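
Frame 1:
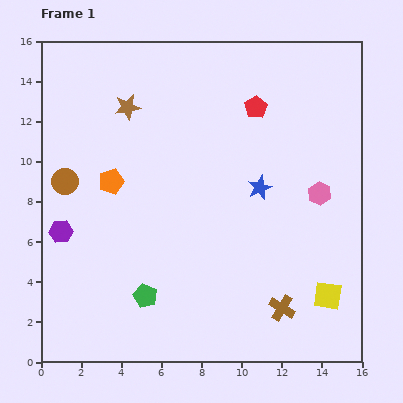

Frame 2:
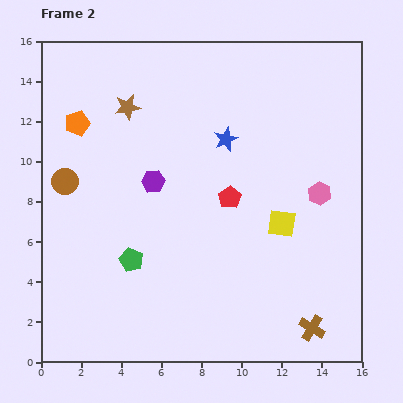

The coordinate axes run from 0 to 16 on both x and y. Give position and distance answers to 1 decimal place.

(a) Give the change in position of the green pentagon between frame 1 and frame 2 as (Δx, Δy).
(-0.7, 1.8)

The green pentagon was at (5.2, 3.3) in frame 1 and (4.5, 5.1) in frame 2.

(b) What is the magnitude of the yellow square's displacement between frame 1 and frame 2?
4.3

The yellow square moved from (14.3, 3.3) to (12.0, 6.9), a distance of √(2.3² + 3.6²) ≈ 4.3.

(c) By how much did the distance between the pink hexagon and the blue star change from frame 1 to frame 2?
+2.4

Distance in frame 1: 3.0. Distance in frame 2: 5.4.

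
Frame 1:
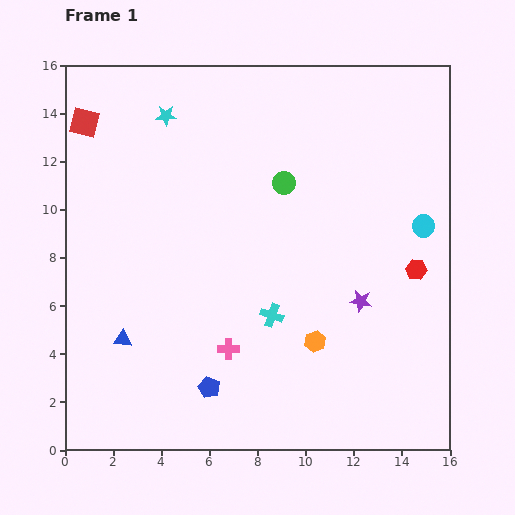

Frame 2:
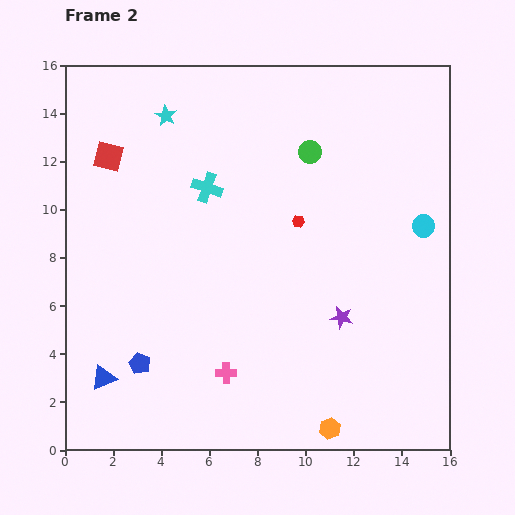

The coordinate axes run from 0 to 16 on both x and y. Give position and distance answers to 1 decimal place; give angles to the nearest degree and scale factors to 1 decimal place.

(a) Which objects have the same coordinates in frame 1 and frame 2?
the cyan circle, the cyan star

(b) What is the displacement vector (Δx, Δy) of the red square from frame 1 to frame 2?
(1.0, -1.4)

The red square was at (0.8, 13.6) in frame 1 and (1.8, 12.2) in frame 2.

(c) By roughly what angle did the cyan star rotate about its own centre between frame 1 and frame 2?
29° clockwise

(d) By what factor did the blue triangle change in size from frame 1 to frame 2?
1.4×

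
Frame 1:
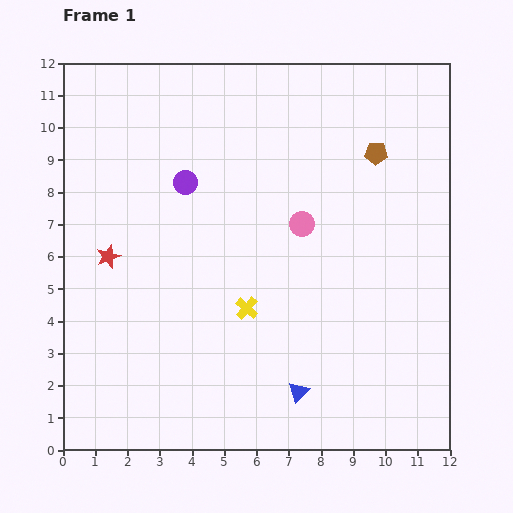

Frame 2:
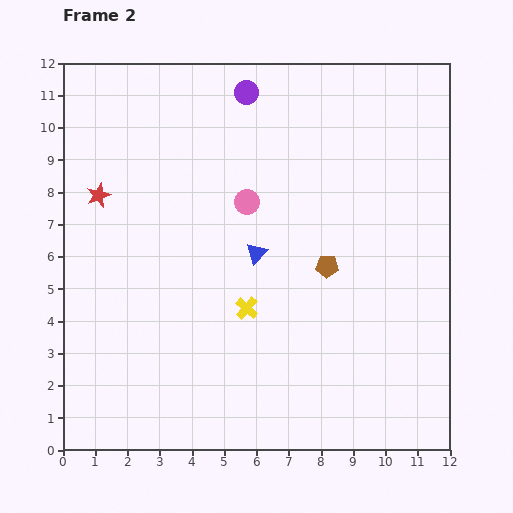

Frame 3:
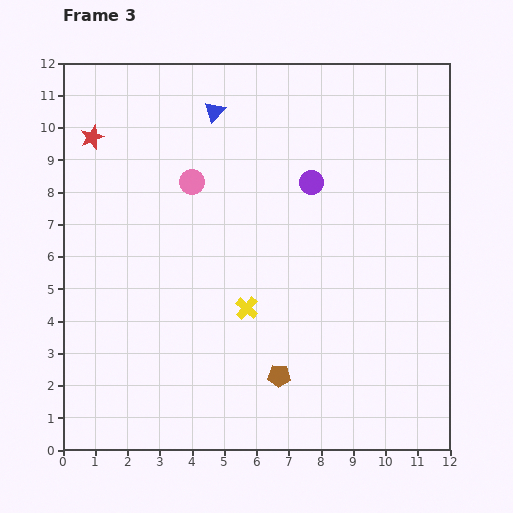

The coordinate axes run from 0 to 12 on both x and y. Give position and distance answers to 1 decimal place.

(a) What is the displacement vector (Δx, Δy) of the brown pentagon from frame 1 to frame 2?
(-1.5, -3.5)

The brown pentagon was at (9.7, 9.2) in frame 1 and (8.2, 5.7) in frame 2.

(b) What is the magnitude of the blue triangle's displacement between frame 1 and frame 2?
4.5

The blue triangle moved from (7.3, 1.8) to (6.0, 6.1), a distance of √(1.3² + 4.3²) ≈ 4.5.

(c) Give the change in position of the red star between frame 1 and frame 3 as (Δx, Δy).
(-0.5, 3.7)

The red star was at (1.4, 6.0) in frame 1 and (0.9, 9.7) in frame 3.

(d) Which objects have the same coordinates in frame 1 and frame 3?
the yellow cross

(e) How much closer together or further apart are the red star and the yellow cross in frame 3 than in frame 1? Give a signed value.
+2.6

Distance in frame 1: 4.6. Distance in frame 3: 7.2.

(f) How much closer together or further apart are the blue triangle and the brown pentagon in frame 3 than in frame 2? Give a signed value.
+6.2

Distance in frame 2: 2.2. Distance in frame 3: 8.4.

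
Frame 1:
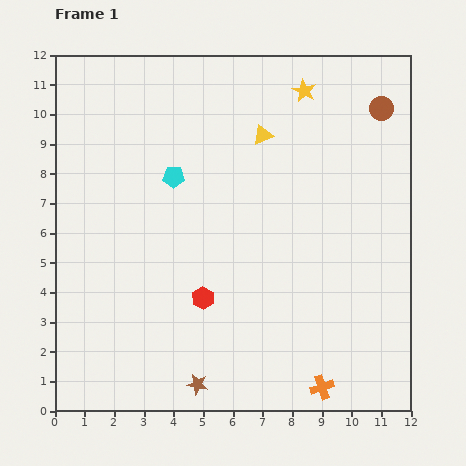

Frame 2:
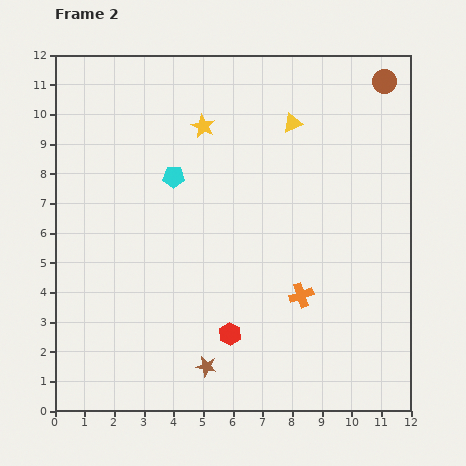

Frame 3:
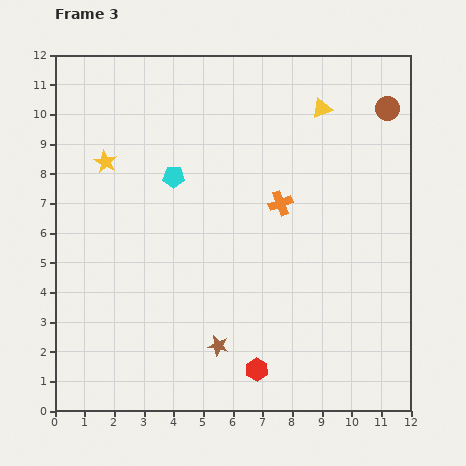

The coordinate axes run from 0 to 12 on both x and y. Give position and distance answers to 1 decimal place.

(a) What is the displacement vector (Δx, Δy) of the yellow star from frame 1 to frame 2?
(-3.4, -1.2)

The yellow star was at (8.4, 10.8) in frame 1 and (5.0, 9.6) in frame 2.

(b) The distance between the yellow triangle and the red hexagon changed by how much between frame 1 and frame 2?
+1.5

Distance in frame 1: 5.9. Distance in frame 2: 7.4.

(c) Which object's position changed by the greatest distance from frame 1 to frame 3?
the yellow star

(moved 7.1; next 6.4)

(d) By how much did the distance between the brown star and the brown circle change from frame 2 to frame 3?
-1.5

Distance in frame 2: 11.3. Distance in frame 3: 9.8.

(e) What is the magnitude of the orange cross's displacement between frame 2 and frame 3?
3.2

The orange cross moved from (8.3, 3.9) to (7.6, 7.0), a distance of √(0.7² + 3.1²) ≈ 3.2.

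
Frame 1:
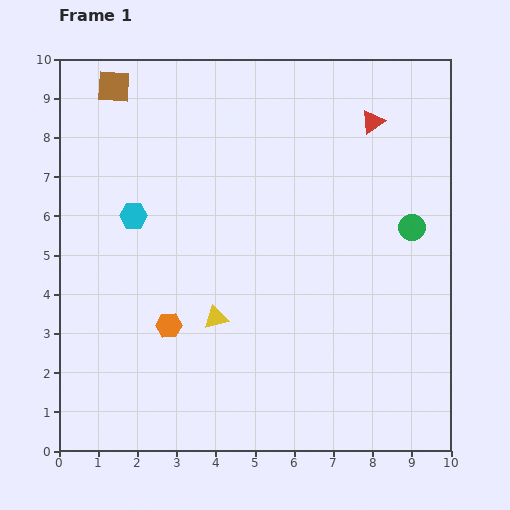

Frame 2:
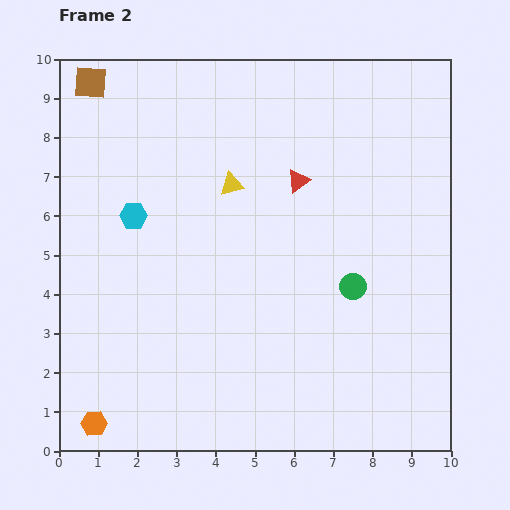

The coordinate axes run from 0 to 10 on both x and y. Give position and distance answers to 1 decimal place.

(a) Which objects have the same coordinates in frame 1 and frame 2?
the cyan hexagon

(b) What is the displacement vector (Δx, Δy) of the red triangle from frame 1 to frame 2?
(-1.9, -1.5)

The red triangle was at (8.0, 8.4) in frame 1 and (6.1, 6.9) in frame 2.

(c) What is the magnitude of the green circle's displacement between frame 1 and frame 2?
2.1

The green circle moved from (9.0, 5.7) to (7.5, 4.2), a distance of √(1.5² + 1.5²) ≈ 2.1.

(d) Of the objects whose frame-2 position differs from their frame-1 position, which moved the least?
the brown square

(moved 0.6)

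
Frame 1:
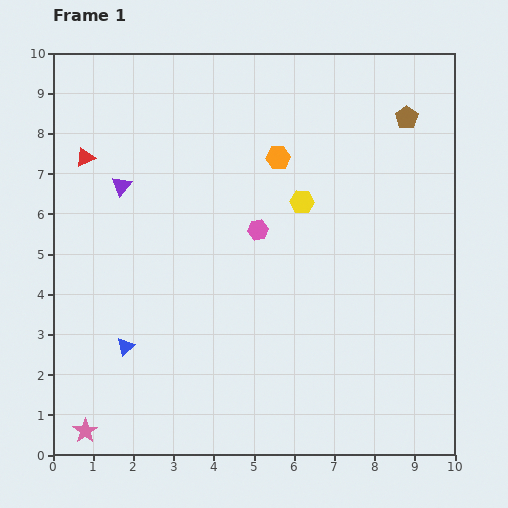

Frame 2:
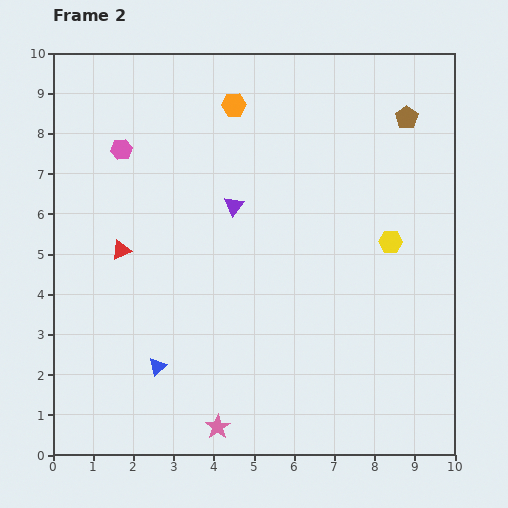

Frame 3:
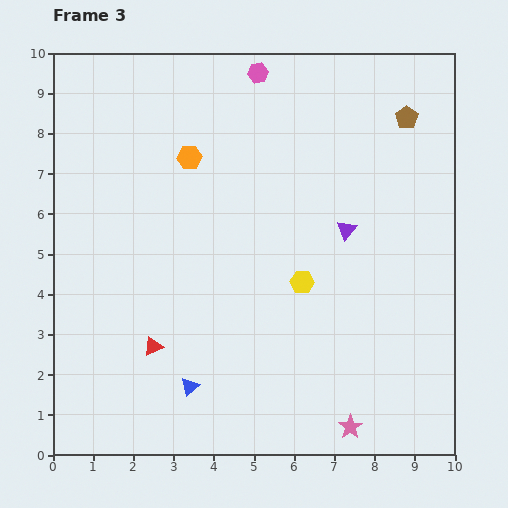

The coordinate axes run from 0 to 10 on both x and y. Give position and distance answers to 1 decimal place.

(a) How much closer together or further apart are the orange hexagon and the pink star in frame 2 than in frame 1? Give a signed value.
-0.3

Distance in frame 1: 8.3. Distance in frame 2: 8.0.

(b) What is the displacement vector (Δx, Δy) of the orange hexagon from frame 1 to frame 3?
(-2.2, 0.0)

The orange hexagon was at (5.6, 7.4) in frame 1 and (3.4, 7.4) in frame 3.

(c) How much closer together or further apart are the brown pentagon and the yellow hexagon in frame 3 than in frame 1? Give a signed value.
+1.6

Distance in frame 1: 3.3. Distance in frame 3: 4.9.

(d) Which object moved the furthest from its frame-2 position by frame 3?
the pink hexagon

(moved 3.9; next 3.3)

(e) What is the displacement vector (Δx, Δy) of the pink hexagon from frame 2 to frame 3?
(3.4, 1.9)

The pink hexagon was at (1.7, 7.6) in frame 2 and (5.1, 9.5) in frame 3.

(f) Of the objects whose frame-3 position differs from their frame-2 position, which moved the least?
the blue triangle

(moved 0.9)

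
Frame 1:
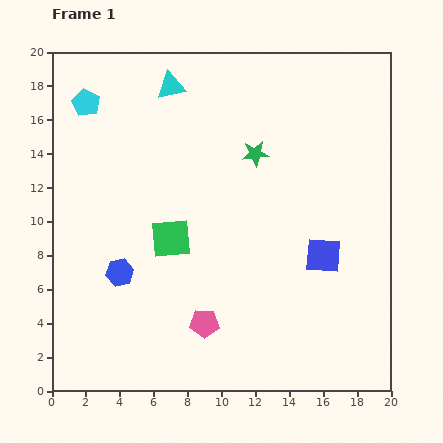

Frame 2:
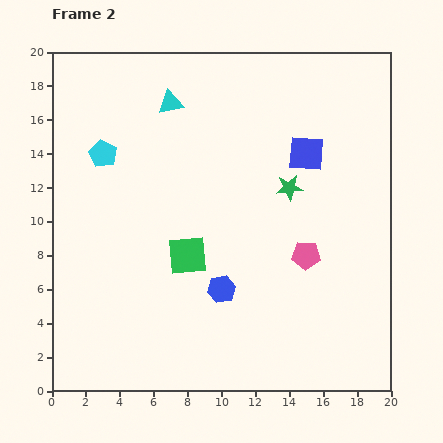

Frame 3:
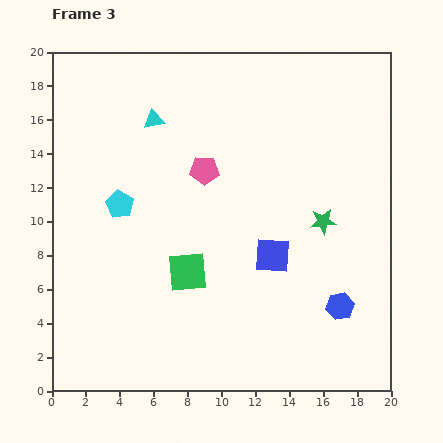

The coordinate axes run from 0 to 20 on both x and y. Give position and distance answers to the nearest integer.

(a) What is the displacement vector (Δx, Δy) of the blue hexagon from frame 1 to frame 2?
(6, -1)

The blue hexagon was at (4, 7) in frame 1 and (10, 6) in frame 2.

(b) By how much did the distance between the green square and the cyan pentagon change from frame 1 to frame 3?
-3

Distance in frame 1: 9. Distance in frame 3: 6.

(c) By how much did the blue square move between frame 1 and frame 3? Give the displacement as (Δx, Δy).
(-3, 0)

The blue square was at (16, 8) in frame 1 and (13, 8) in frame 3.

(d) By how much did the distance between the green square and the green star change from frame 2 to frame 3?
+2

Distance in frame 2: 7. Distance in frame 3: 9.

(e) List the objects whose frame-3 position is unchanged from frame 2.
none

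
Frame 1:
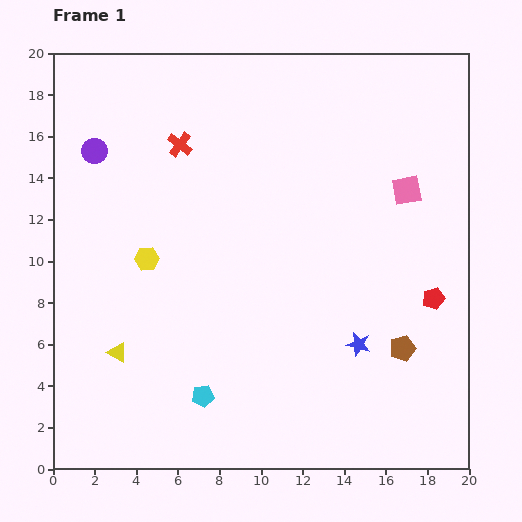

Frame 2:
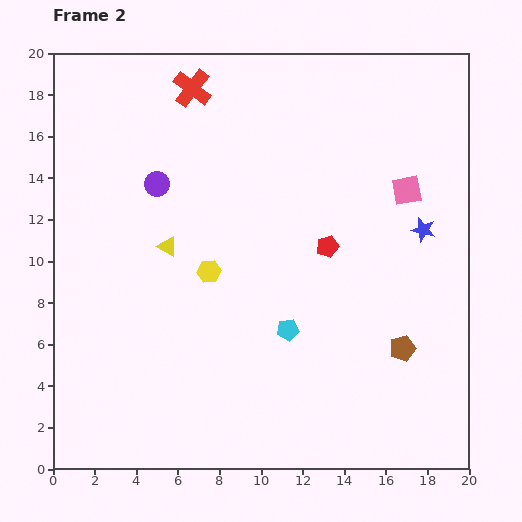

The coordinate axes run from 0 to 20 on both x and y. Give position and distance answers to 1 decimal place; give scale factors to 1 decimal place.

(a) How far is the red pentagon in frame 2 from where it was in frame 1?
5.7

The red pentagon moved from (18.3, 8.2) to (13.2, 10.7), a distance of √(5.1² + 2.5²) ≈ 5.7.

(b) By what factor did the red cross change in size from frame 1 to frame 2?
1.5×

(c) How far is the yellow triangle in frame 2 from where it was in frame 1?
5.6

The yellow triangle moved from (3.1, 5.6) to (5.5, 10.7), a distance of √(2.4² + 5.1²) ≈ 5.6.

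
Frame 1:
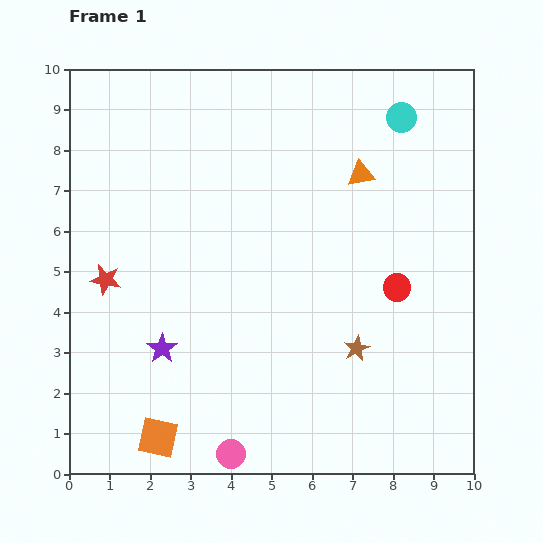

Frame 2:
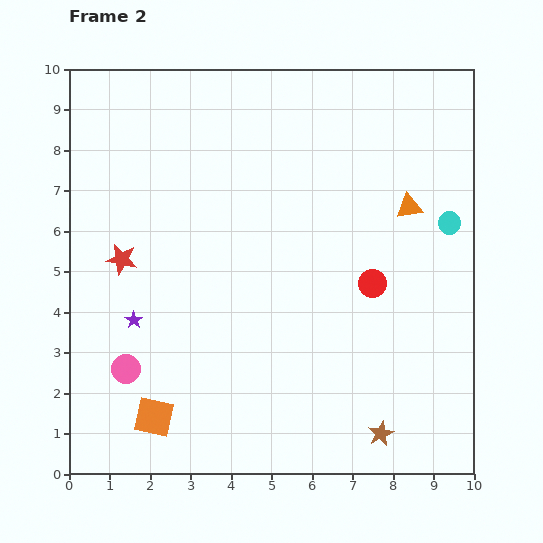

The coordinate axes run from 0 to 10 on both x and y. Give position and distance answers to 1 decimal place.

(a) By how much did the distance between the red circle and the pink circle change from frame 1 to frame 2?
+0.7

Distance in frame 1: 5.8. Distance in frame 2: 6.5.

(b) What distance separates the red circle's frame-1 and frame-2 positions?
0.6

The red circle moved from (8.1, 4.6) to (7.5, 4.7), a distance of √(0.6² + 0.1²) ≈ 0.6.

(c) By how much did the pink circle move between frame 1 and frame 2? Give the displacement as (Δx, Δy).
(-2.6, 2.1)

The pink circle was at (4.0, 0.5) in frame 1 and (1.4, 2.6) in frame 2.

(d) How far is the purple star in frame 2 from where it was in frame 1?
1.0

The purple star moved from (2.3, 3.1) to (1.6, 3.8), a distance of √(0.7² + 0.7²) ≈ 1.0.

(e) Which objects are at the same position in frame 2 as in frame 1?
none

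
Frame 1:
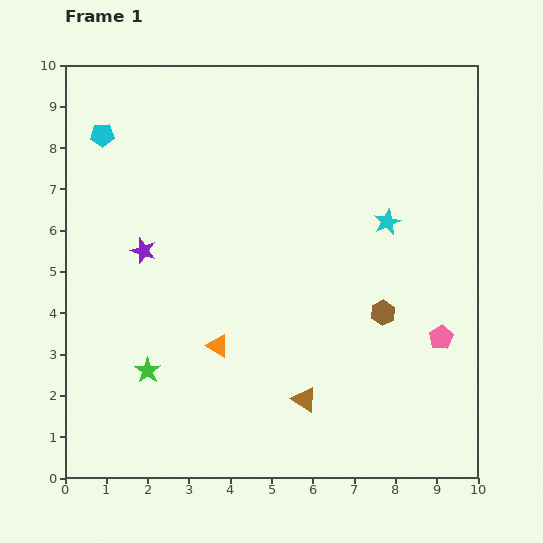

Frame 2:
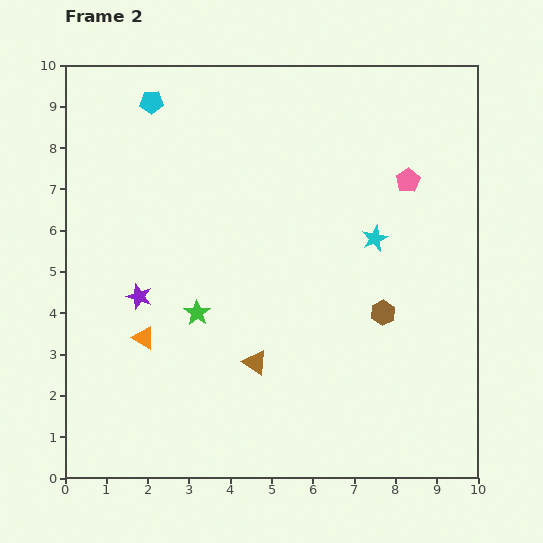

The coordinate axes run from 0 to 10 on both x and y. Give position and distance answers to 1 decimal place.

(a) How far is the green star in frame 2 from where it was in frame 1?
1.8

The green star moved from (2.0, 2.6) to (3.2, 4.0), a distance of √(1.2² + 1.4²) ≈ 1.8.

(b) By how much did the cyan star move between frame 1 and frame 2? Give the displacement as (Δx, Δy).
(-0.3, -0.4)

The cyan star was at (7.8, 6.2) in frame 1 and (7.5, 5.8) in frame 2.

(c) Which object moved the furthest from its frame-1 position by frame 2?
the pink pentagon

(moved 3.9; next 1.8)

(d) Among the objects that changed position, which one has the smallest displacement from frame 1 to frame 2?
the cyan star

(moved 0.5)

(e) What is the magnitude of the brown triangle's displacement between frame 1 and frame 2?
1.5

The brown triangle moved from (5.8, 1.9) to (4.6, 2.8), a distance of √(1.2² + 0.9²) ≈ 1.5.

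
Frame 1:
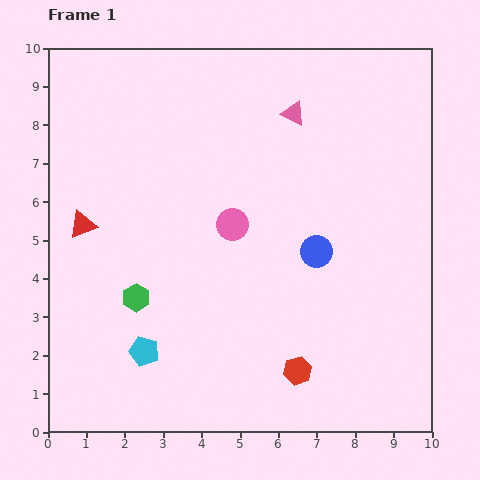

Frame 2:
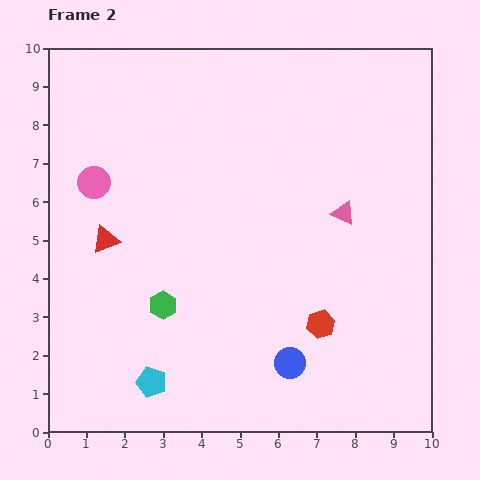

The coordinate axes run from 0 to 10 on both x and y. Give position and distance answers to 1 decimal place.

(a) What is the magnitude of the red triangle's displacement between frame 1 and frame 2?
0.7

The red triangle moved from (0.9, 5.4) to (1.5, 5.0), a distance of √(0.6² + 0.4²) ≈ 0.7.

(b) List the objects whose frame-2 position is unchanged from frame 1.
none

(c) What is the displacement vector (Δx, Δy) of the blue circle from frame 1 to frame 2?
(-0.7, -2.9)

The blue circle was at (7.0, 4.7) in frame 1 and (6.3, 1.8) in frame 2.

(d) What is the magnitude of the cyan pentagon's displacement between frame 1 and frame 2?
0.8

The cyan pentagon moved from (2.5, 2.1) to (2.7, 1.3), a distance of √(0.2² + 0.8²) ≈ 0.8.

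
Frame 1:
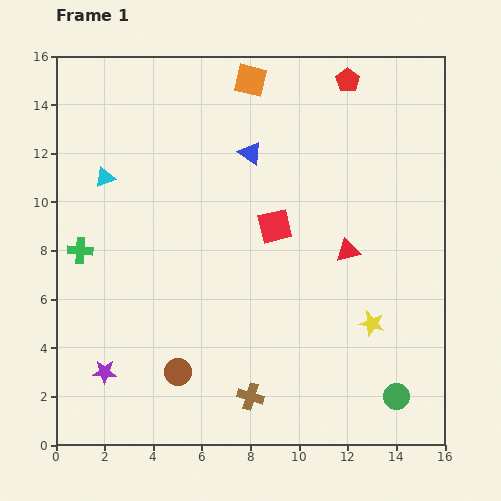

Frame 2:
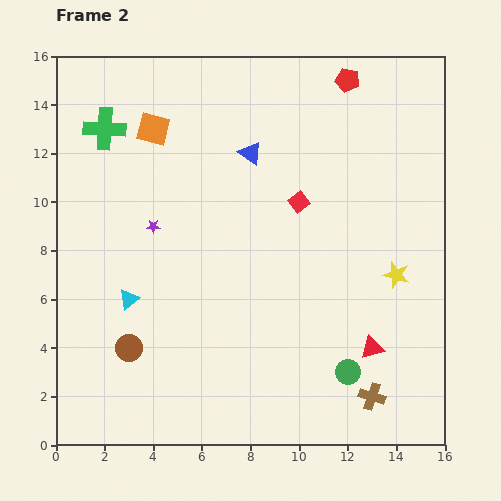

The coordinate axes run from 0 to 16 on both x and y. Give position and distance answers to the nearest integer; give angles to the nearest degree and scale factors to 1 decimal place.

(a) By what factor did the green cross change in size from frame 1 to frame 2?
1.7×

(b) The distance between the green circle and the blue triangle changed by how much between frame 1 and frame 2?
-2

Distance in frame 1: 12. Distance in frame 2: 10.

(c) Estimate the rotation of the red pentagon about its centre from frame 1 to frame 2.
23° counter-clockwise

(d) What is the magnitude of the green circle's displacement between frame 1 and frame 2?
2

The green circle moved from (14, 2) to (12, 3), a distance of √(2² + 1²) ≈ 2.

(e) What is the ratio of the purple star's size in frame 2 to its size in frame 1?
0.6×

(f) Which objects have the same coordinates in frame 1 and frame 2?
the red pentagon, the blue triangle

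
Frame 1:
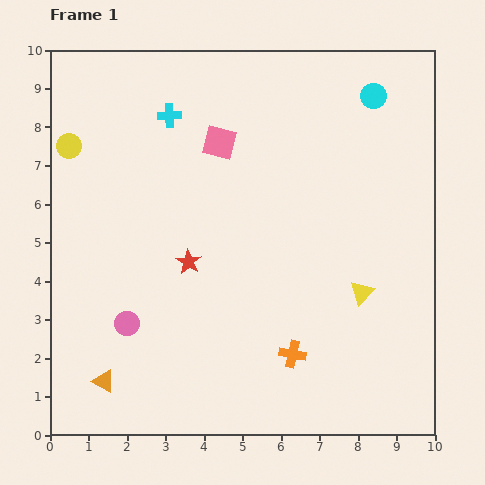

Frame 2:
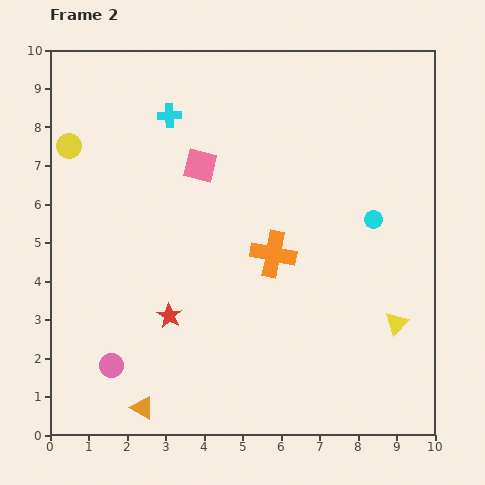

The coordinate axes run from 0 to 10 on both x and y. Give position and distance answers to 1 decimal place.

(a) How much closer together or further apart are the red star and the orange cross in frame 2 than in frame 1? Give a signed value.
-0.5

Distance in frame 1: 3.6. Distance in frame 2: 3.1.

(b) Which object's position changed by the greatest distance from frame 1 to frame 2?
the cyan circle

(moved 3.2; next 2.6)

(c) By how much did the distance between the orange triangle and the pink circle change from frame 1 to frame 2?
-0.2

Distance in frame 1: 1.6. Distance in frame 2: 1.4.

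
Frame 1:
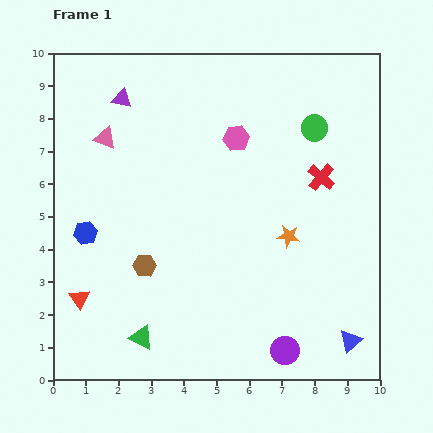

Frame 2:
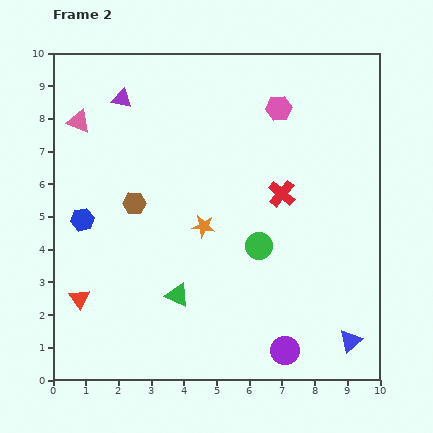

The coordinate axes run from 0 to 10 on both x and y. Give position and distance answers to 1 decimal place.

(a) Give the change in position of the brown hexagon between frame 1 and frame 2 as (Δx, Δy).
(-0.3, 1.9)

The brown hexagon was at (2.8, 3.5) in frame 1 and (2.5, 5.4) in frame 2.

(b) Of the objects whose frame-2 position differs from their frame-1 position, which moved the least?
the blue hexagon

(moved 0.4)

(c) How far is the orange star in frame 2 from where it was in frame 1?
2.6

The orange star moved from (7.2, 4.4) to (4.6, 4.7), a distance of √(2.6² + 0.3²) ≈ 2.6.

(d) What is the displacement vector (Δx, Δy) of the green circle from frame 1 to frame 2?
(-1.7, -3.6)

The green circle was at (8.0, 7.7) in frame 1 and (6.3, 4.1) in frame 2.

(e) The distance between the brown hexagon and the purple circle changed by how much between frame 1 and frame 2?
+1.4

Distance in frame 1: 5.0. Distance in frame 2: 6.4.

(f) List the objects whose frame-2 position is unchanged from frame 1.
the purple circle, the red triangle, the purple triangle, the blue triangle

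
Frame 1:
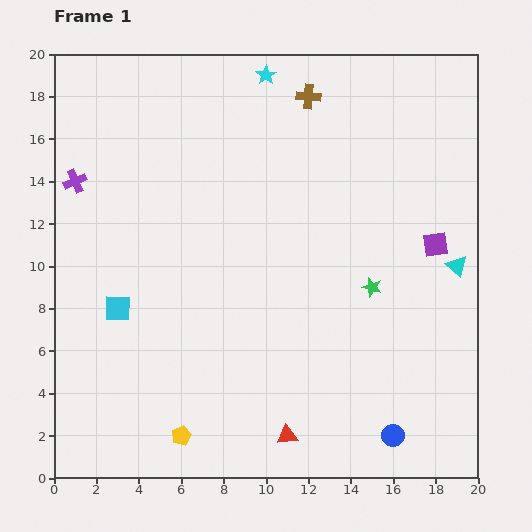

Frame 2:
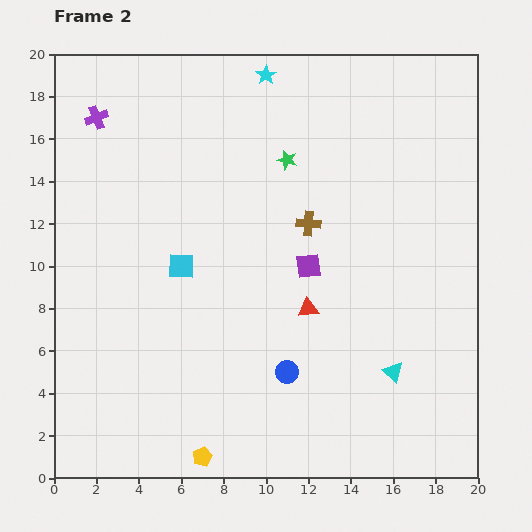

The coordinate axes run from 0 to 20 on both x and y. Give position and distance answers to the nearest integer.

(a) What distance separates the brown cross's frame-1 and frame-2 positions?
6

The brown cross moved from (12, 18) to (12, 12), a distance of √(0² + 6²) ≈ 6.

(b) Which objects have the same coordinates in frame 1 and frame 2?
the cyan star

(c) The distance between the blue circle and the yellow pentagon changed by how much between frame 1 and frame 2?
-4

Distance in frame 1: 10. Distance in frame 2: 6.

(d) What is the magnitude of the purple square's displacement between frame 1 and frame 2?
6

The purple square moved from (18, 11) to (12, 10), a distance of √(6² + 1²) ≈ 6.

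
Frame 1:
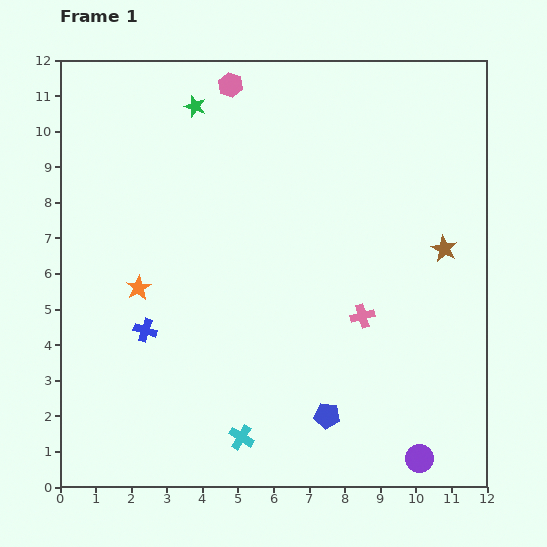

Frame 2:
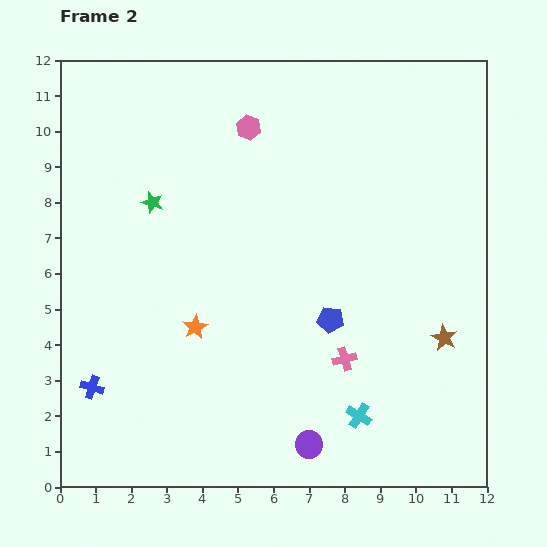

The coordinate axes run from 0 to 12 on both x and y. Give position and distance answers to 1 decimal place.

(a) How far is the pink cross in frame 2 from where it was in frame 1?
1.3

The pink cross moved from (8.5, 4.8) to (8.0, 3.6), a distance of √(0.5² + 1.2²) ≈ 1.3.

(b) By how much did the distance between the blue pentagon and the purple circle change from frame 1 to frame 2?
+0.7

Distance in frame 1: 2.9. Distance in frame 2: 3.6.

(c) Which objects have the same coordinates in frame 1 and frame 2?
none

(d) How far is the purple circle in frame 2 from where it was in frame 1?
3.1

The purple circle moved from (10.1, 0.8) to (7.0, 1.2), a distance of √(3.1² + 0.4²) ≈ 3.1.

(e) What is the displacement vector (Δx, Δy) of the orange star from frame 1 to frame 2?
(1.6, -1.1)

The orange star was at (2.2, 5.6) in frame 1 and (3.8, 4.5) in frame 2.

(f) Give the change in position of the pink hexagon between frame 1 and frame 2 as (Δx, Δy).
(0.5, -1.2)

The pink hexagon was at (4.8, 11.3) in frame 1 and (5.3, 10.1) in frame 2.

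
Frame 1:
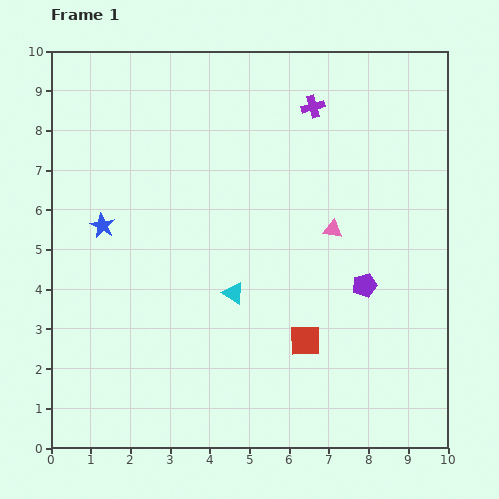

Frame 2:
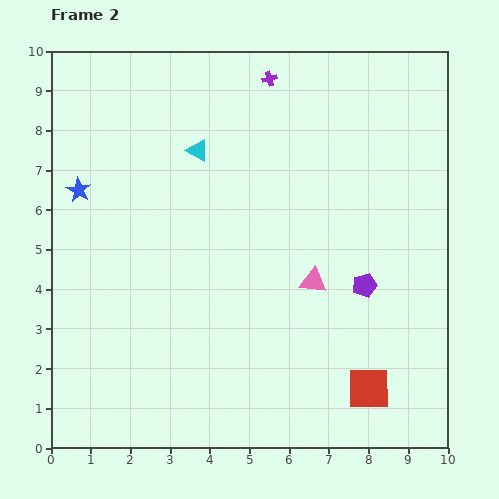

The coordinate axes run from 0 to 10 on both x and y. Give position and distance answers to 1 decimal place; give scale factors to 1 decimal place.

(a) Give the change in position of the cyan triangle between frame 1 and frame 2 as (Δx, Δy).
(-0.9, 3.6)

The cyan triangle was at (4.6, 3.9) in frame 1 and (3.7, 7.5) in frame 2.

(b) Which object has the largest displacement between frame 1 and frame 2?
the cyan triangle

(moved 3.7; next 2.0)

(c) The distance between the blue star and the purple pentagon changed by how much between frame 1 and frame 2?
+0.8

Distance in frame 1: 6.8. Distance in frame 2: 7.6.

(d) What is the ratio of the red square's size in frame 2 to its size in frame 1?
1.4×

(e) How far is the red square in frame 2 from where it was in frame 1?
2.0

The red square moved from (6.4, 2.7) to (8.0, 1.5), a distance of √(1.6² + 1.2²) ≈ 2.0.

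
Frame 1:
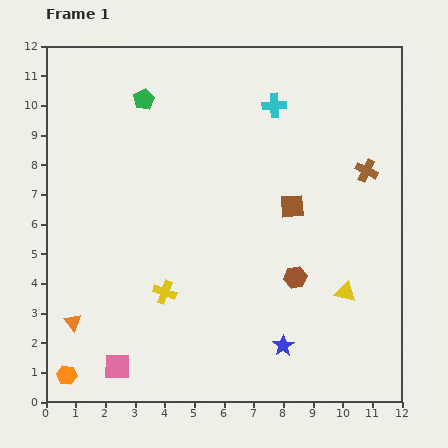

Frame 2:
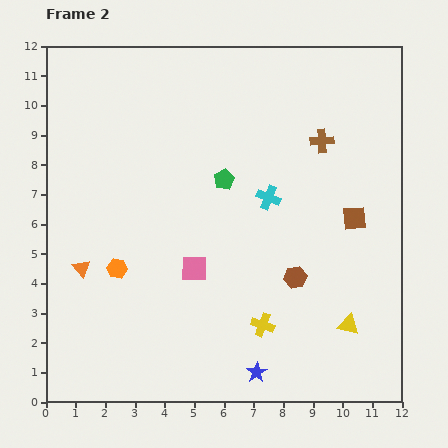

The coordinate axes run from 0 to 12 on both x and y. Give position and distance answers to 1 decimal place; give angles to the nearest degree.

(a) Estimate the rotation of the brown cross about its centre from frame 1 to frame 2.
29° counter-clockwise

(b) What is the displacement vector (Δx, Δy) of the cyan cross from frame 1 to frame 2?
(-0.2, -3.1)

The cyan cross was at (7.7, 10.0) in frame 1 and (7.5, 6.9) in frame 2.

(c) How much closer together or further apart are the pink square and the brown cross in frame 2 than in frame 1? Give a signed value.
-4.6

Distance in frame 1: 10.7. Distance in frame 2: 6.1.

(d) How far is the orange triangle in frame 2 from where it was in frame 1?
1.8

The orange triangle moved from (0.9, 2.7) to (1.2, 4.5), a distance of √(0.3² + 1.8²) ≈ 1.8.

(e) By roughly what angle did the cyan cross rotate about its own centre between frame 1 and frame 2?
25° clockwise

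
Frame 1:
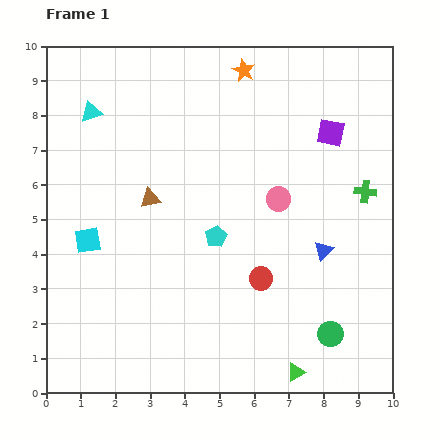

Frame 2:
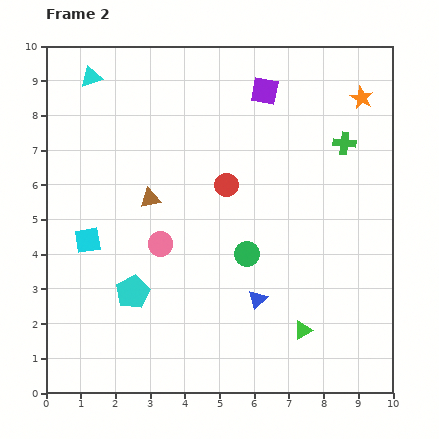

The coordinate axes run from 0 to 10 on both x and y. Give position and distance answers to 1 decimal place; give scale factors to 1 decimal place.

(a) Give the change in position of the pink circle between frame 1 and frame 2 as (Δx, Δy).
(-3.4, -1.3)

The pink circle was at (6.7, 5.6) in frame 1 and (3.3, 4.3) in frame 2.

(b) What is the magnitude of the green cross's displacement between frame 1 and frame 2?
1.5

The green cross moved from (9.2, 5.8) to (8.6, 7.2), a distance of √(0.6² + 1.4²) ≈ 1.5.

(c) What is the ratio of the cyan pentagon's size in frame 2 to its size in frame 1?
1.5×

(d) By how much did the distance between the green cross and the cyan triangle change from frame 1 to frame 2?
-0.7

Distance in frame 1: 8.2. Distance in frame 2: 7.5.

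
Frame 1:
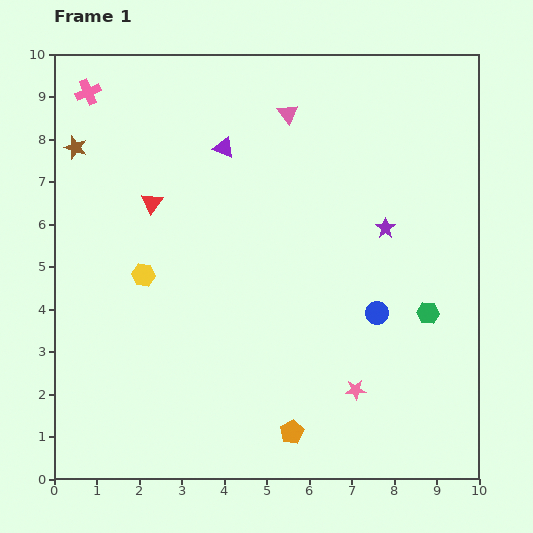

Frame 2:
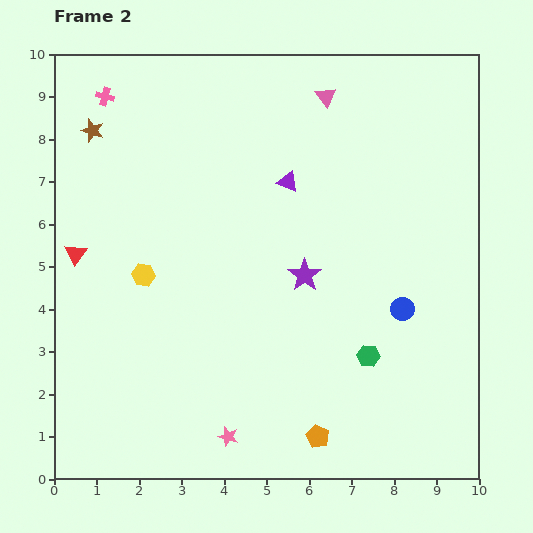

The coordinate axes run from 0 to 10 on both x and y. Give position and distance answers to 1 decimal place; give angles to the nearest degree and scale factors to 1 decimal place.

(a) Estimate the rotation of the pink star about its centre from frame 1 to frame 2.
19° clockwise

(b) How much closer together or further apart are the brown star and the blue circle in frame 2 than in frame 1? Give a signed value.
+0.3

Distance in frame 1: 8.1. Distance in frame 2: 8.4.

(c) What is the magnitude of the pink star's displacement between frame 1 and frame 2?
3.2

The pink star moved from (7.1, 2.1) to (4.1, 1.0), a distance of √(3.0² + 1.1²) ≈ 3.2.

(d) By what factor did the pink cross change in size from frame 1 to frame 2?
0.7×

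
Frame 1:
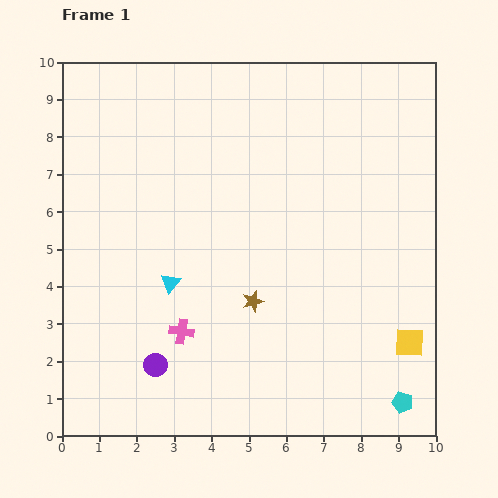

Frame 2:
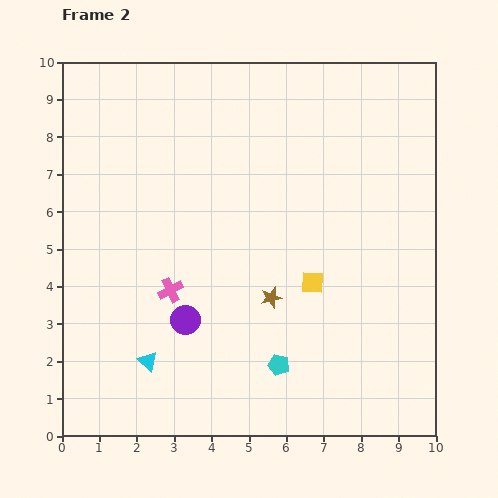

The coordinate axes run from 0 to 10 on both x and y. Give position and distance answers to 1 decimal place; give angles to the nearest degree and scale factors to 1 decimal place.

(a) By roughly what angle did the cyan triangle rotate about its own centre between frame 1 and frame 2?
27° counter-clockwise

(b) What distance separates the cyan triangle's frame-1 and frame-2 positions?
2.2

The cyan triangle moved from (2.9, 4.1) to (2.3, 2.0), a distance of √(0.6² + 2.1²) ≈ 2.2.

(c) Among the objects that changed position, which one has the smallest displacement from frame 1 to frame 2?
the brown star

(moved 0.5)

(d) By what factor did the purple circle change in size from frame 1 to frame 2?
1.3×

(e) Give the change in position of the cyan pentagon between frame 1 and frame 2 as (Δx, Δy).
(-3.3, 1.0)

The cyan pentagon was at (9.1, 0.9) in frame 1 and (5.8, 1.9) in frame 2.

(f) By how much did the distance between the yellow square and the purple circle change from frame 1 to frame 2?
-3.3

Distance in frame 1: 6.8. Distance in frame 2: 3.5.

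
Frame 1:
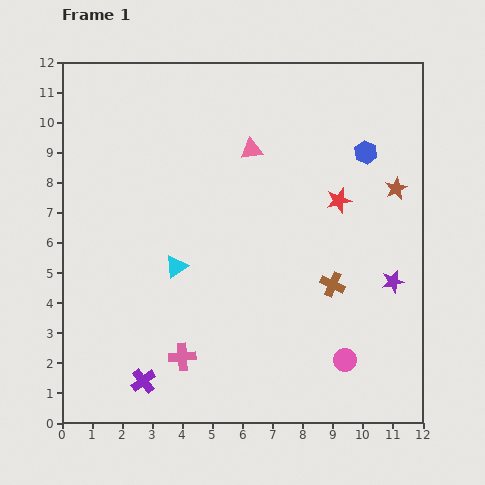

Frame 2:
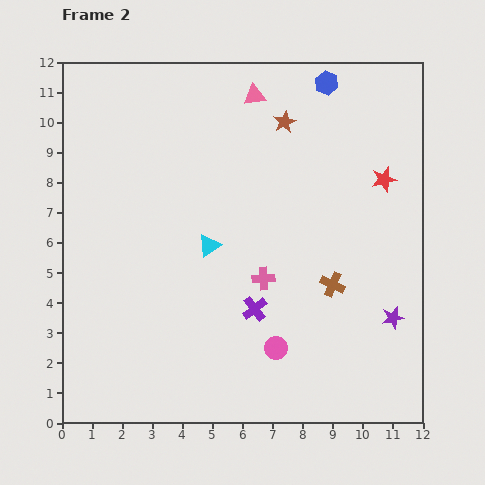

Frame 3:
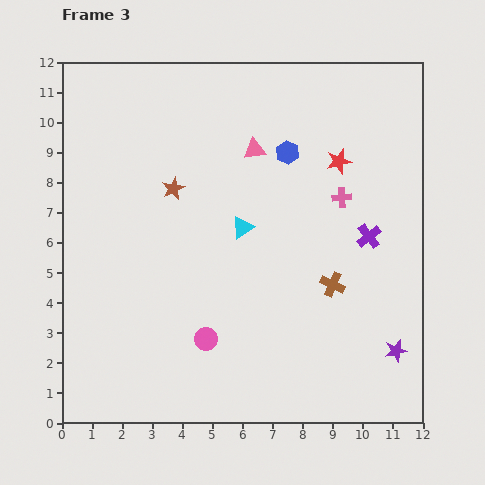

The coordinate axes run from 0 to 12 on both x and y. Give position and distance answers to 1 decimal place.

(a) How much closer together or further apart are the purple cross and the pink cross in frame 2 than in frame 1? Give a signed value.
-0.5

Distance in frame 1: 1.5. Distance in frame 2: 1.0.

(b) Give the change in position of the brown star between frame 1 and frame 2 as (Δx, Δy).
(-3.7, 2.2)

The brown star was at (11.1, 7.8) in frame 1 and (7.4, 10.0) in frame 2.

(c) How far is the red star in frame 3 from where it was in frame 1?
1.3

The red star moved from (9.2, 7.4) to (9.2, 8.7), a distance of √(0.0² + 1.3²) ≈ 1.3.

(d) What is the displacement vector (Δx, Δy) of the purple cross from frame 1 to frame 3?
(7.5, 4.8)

The purple cross was at (2.7, 1.4) in frame 1 and (10.2, 6.2) in frame 3.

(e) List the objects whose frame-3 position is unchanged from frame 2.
the brown cross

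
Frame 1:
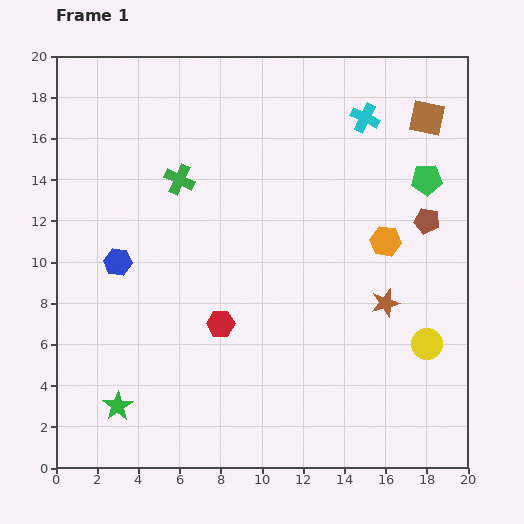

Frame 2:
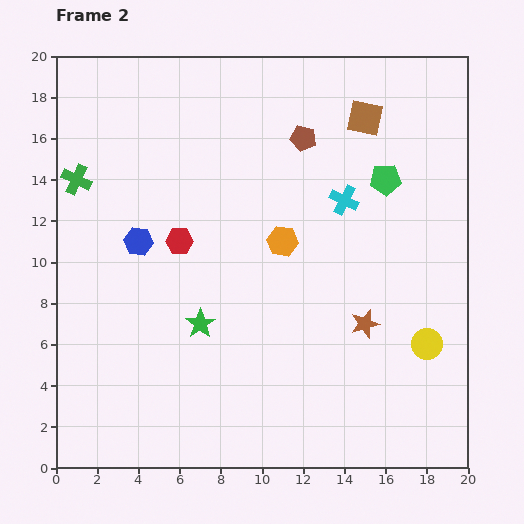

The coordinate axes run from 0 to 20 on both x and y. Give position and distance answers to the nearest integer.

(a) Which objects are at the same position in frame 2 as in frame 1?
the yellow circle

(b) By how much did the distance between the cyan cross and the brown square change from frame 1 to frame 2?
+1

Distance in frame 1: 3. Distance in frame 2: 4.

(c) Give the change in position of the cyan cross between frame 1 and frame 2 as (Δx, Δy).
(-1, -4)

The cyan cross was at (15, 17) in frame 1 and (14, 13) in frame 2.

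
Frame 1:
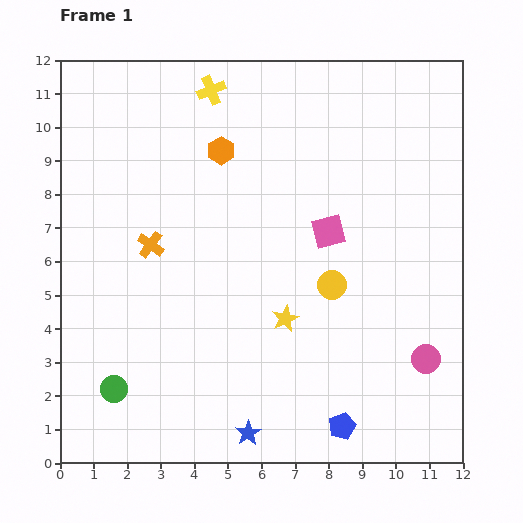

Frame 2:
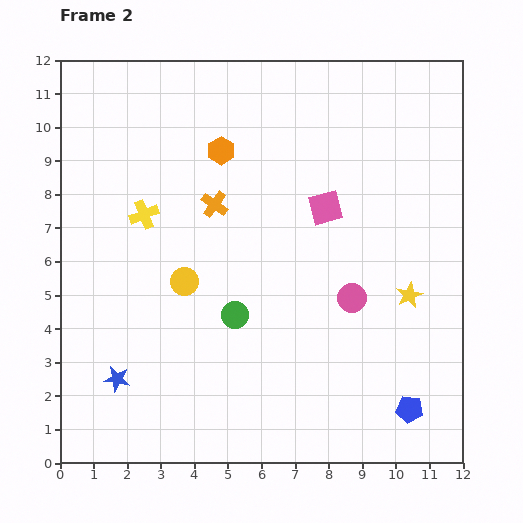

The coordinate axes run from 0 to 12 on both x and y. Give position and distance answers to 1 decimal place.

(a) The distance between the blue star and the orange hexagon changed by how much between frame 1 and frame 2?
-0.9

Distance in frame 1: 8.4. Distance in frame 2: 7.5.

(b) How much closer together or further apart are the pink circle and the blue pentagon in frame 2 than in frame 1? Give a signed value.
+0.5

Distance in frame 1: 3.2. Distance in frame 2: 3.7.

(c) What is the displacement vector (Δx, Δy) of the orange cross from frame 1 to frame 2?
(1.9, 1.2)

The orange cross was at (2.7, 6.5) in frame 1 and (4.6, 7.7) in frame 2.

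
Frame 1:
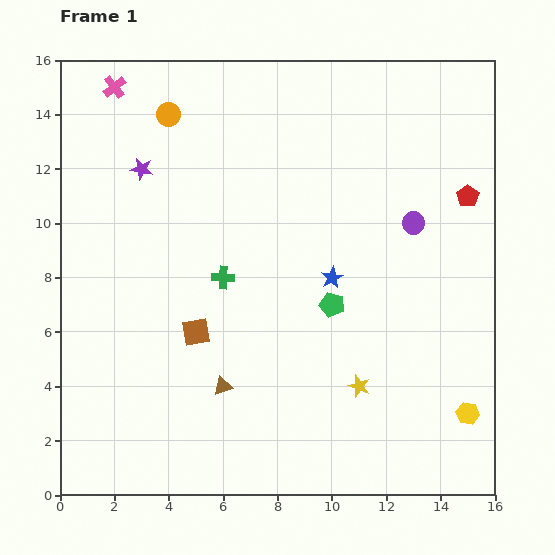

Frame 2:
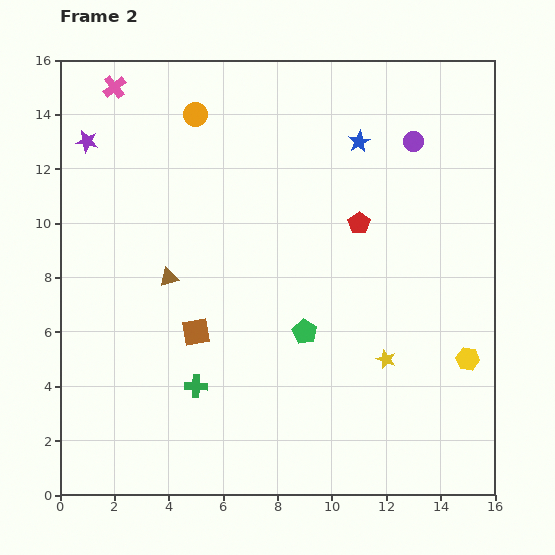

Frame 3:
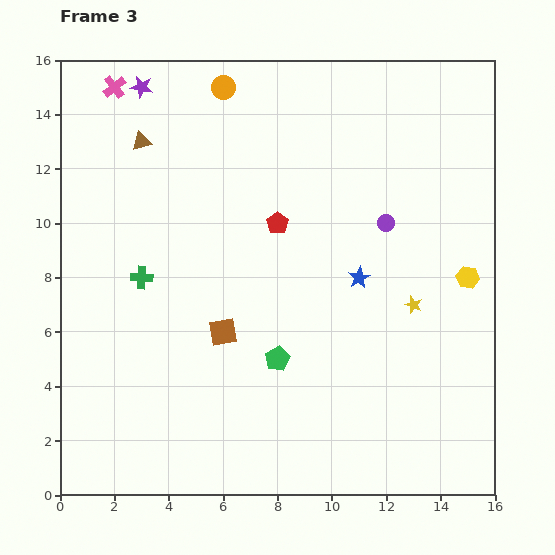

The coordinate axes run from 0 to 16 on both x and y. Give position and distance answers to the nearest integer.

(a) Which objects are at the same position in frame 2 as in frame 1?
the pink cross, the brown square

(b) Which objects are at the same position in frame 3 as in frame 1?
the pink cross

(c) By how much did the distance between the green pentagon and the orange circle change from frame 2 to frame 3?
+1

Distance in frame 2: 9. Distance in frame 3: 10.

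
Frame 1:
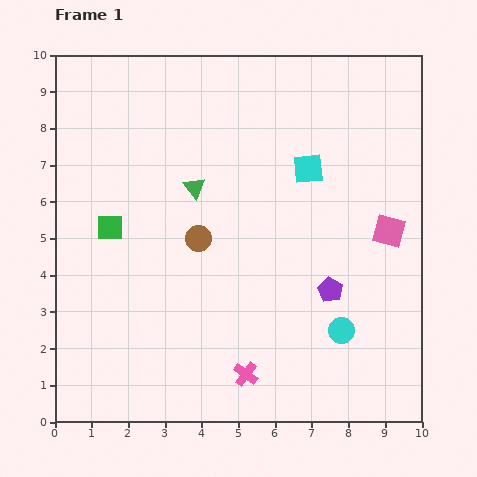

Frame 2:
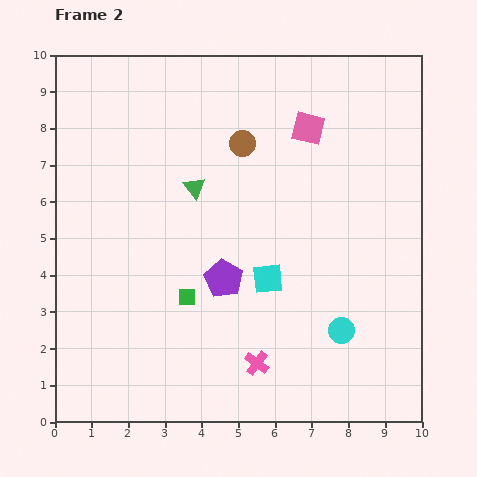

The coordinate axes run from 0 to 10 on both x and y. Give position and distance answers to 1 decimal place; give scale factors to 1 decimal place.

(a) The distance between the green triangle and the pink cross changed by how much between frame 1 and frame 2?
-0.2

Distance in frame 1: 5.3. Distance in frame 2: 5.1.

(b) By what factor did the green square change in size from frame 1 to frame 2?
0.7×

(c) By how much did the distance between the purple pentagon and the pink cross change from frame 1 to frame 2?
-0.8

Distance in frame 1: 3.3. Distance in frame 2: 2.5.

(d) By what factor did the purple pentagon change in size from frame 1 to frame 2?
1.5×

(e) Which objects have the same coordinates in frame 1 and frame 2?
the green triangle, the cyan circle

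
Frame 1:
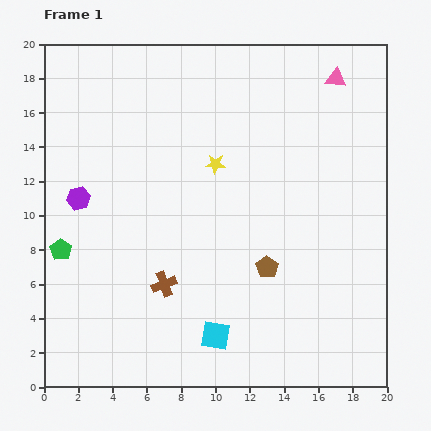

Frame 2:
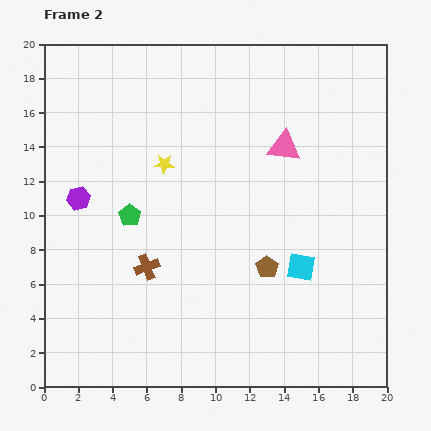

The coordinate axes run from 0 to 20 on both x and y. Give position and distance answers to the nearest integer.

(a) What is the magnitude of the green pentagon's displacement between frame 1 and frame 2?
4

The green pentagon moved from (1, 8) to (5, 10), a distance of √(4² + 2²) ≈ 4.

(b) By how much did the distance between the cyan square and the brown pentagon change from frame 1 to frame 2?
-3

Distance in frame 1: 5. Distance in frame 2: 2.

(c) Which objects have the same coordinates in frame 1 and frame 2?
the purple hexagon, the brown pentagon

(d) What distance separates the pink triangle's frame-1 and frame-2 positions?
5

The pink triangle moved from (17, 18) to (14, 14), a distance of √(3² + 4²) ≈ 5.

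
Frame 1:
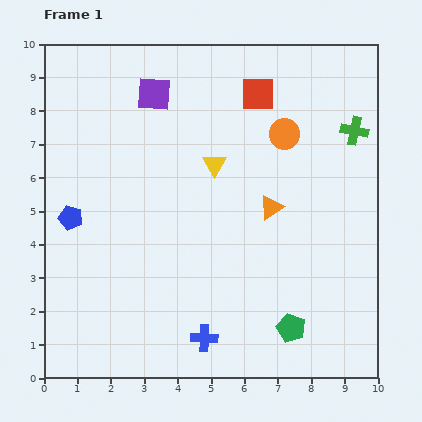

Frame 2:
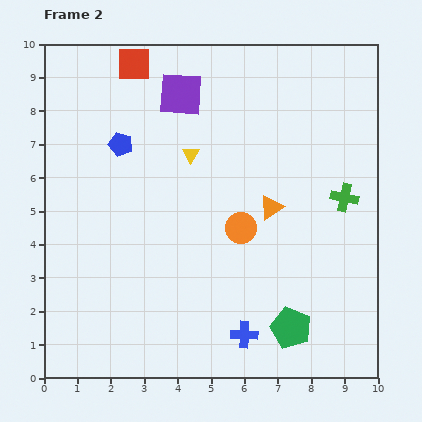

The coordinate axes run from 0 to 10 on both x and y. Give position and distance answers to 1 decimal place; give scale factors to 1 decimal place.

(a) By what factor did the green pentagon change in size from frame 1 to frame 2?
1.4×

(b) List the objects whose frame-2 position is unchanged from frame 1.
the orange triangle, the green pentagon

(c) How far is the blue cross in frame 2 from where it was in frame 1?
1.2

The blue cross moved from (4.8, 1.2) to (6.0, 1.3), a distance of √(1.2² + 0.1²) ≈ 1.2.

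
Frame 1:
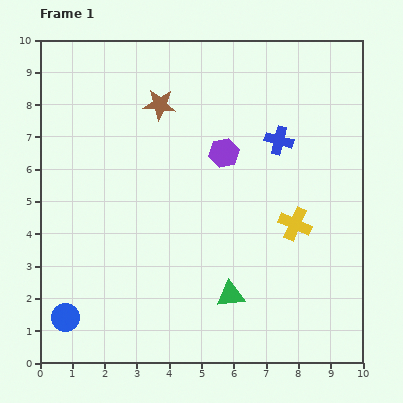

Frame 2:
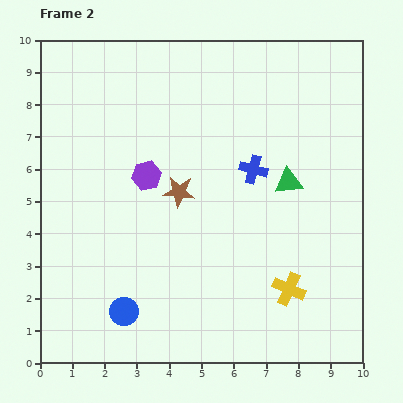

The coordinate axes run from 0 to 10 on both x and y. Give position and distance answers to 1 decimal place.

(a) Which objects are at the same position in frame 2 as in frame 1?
none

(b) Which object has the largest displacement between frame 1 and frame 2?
the green triangle

(moved 3.9; next 2.8)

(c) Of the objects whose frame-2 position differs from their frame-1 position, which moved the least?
the blue cross

(moved 1.2)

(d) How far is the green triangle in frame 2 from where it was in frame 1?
3.9

The green triangle moved from (5.9, 2.1) to (7.7, 5.6), a distance of √(1.8² + 3.5²) ≈ 3.9.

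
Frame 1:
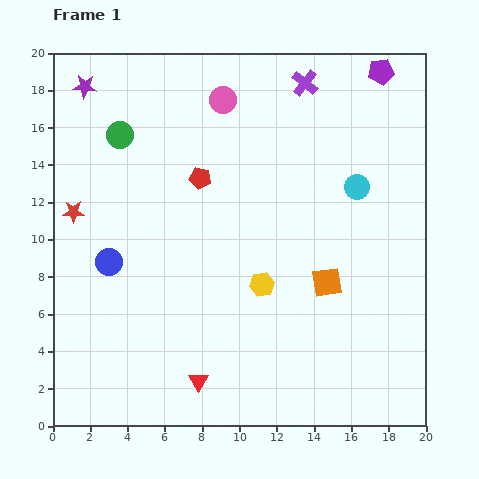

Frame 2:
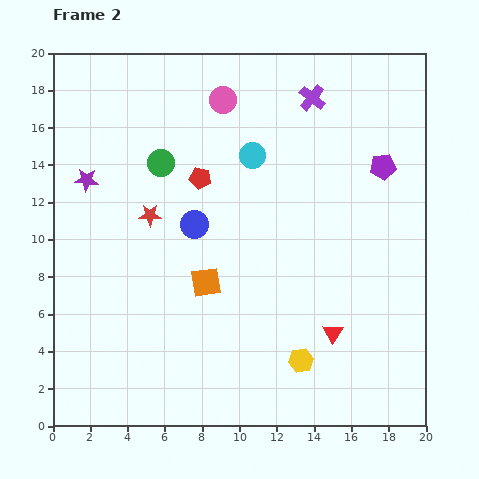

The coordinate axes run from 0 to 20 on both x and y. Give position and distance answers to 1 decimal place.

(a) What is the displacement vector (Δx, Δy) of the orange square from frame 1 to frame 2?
(-6.5, 0.0)

The orange square was at (14.7, 7.7) in frame 1 and (8.2, 7.7) in frame 2.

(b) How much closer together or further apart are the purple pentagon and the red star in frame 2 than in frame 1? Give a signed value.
-5.3

Distance in frame 1: 18.1. Distance in frame 2: 12.8.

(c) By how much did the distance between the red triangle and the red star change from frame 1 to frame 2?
+0.4

Distance in frame 1: 11.3. Distance in frame 2: 11.7.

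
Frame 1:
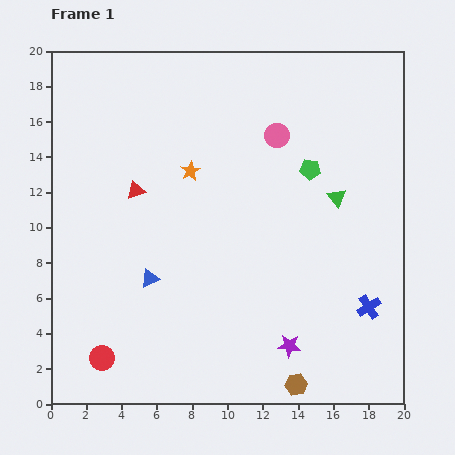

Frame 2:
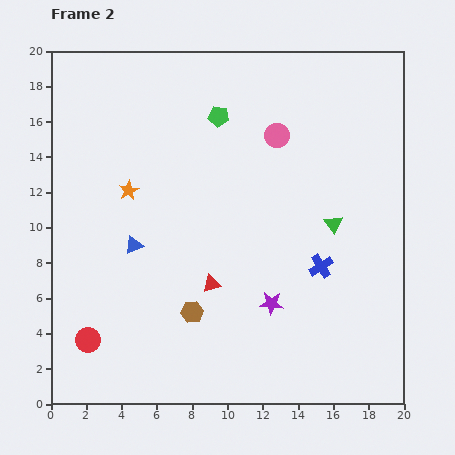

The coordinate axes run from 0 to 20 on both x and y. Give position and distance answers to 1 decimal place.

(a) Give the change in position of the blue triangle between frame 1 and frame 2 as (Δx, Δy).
(-0.9, 1.9)

The blue triangle was at (5.6, 7.1) in frame 1 and (4.7, 9.0) in frame 2.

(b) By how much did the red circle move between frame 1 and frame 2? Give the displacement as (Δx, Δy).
(-0.8, 1.0)

The red circle was at (2.9, 2.6) in frame 1 and (2.1, 3.6) in frame 2.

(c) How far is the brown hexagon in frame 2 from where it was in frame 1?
7.2

The brown hexagon moved from (13.9, 1.1) to (8.0, 5.2), a distance of √(5.9² + 4.1²) ≈ 7.2.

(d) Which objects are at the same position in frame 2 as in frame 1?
the pink circle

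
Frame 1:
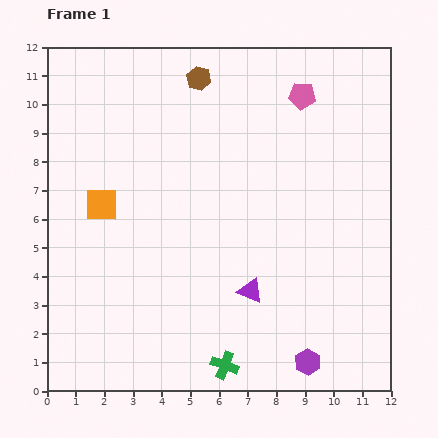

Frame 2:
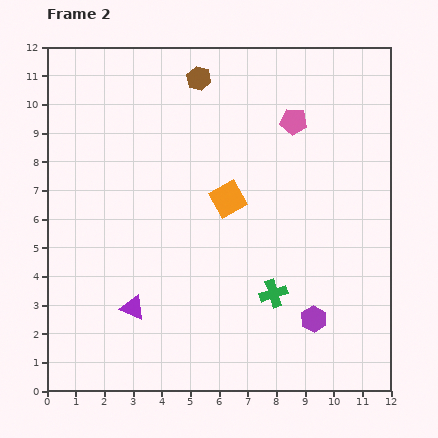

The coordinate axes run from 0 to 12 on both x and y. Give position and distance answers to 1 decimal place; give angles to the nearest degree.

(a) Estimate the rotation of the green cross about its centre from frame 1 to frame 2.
39° counter-clockwise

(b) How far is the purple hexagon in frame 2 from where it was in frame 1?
1.5

The purple hexagon moved from (9.1, 1.0) to (9.3, 2.5), a distance of √(0.2² + 1.5²) ≈ 1.5.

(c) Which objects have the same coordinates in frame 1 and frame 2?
the brown hexagon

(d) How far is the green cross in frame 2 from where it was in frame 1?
3.0

The green cross moved from (6.2, 0.9) to (7.9, 3.4), a distance of √(1.7² + 2.5²) ≈ 3.0.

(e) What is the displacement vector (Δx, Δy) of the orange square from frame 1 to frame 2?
(4.4, 0.2)

The orange square was at (1.9, 6.5) in frame 1 and (6.3, 6.7) in frame 2.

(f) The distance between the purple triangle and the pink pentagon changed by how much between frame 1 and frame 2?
+1.6

Distance in frame 1: 7.0. Distance in frame 2: 8.6.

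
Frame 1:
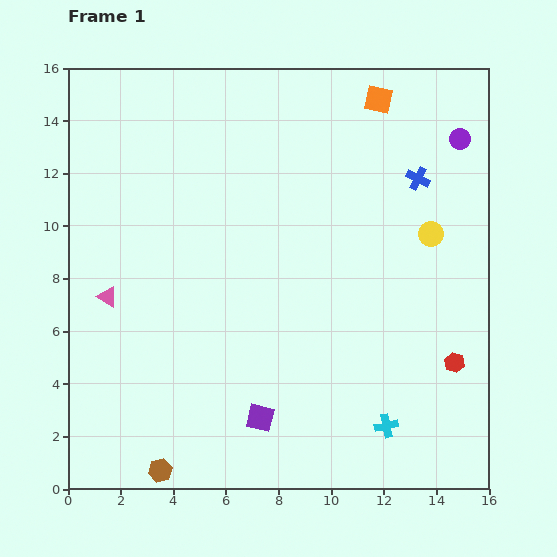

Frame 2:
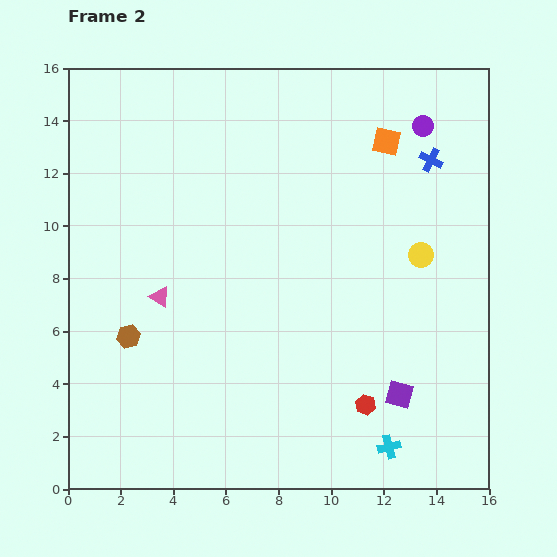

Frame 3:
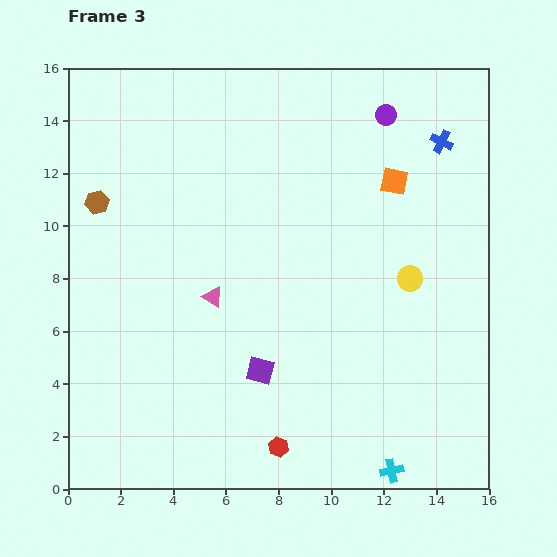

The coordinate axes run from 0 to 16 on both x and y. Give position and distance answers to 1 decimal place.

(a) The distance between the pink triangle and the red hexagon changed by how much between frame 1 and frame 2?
-4.6

Distance in frame 1: 13.4. Distance in frame 2: 8.8.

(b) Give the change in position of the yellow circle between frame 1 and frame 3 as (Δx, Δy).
(-0.8, -1.7)

The yellow circle was at (13.8, 9.7) in frame 1 and (13.0, 8.0) in frame 3.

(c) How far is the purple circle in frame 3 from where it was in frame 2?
1.5

The purple circle moved from (13.5, 13.8) to (12.1, 14.2), a distance of √(1.4² + 0.4²) ≈ 1.5.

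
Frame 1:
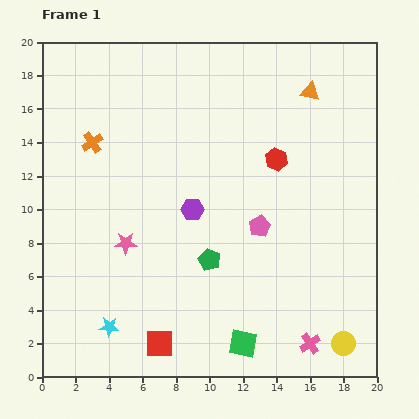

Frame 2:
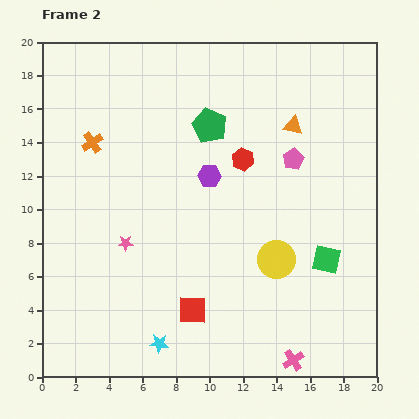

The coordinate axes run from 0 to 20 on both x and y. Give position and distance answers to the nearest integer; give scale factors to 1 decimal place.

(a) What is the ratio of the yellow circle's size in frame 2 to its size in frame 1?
1.6×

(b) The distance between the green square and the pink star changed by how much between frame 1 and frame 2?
+3

Distance in frame 1: 9. Distance in frame 2: 12.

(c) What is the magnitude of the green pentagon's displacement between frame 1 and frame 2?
8

The green pentagon moved from (10, 7) to (10, 15), a distance of √(0² + 8²) ≈ 8.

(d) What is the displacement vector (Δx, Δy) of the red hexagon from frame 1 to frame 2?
(-2, 0)

The red hexagon was at (14, 13) in frame 1 and (12, 13) in frame 2.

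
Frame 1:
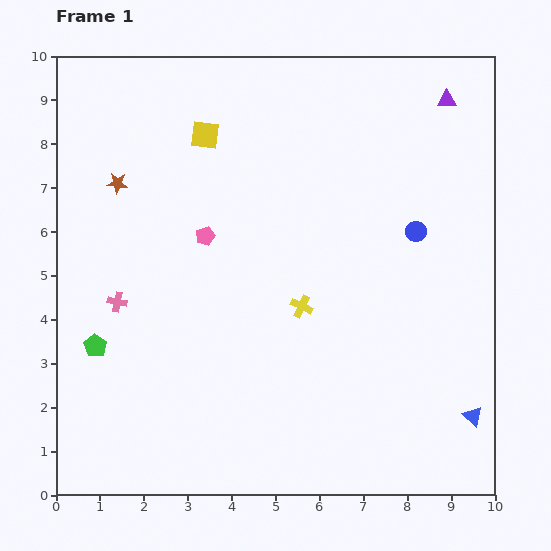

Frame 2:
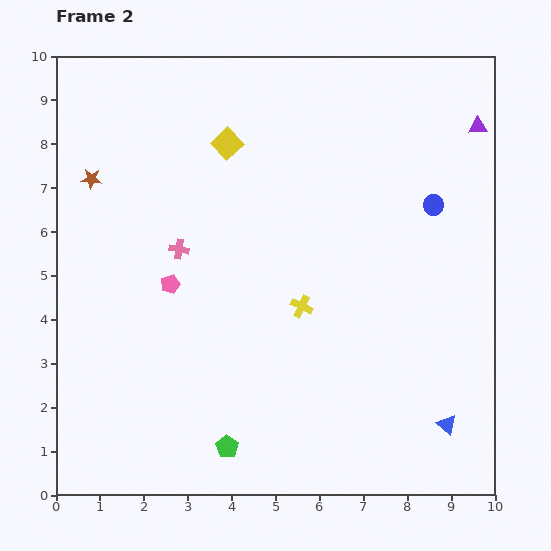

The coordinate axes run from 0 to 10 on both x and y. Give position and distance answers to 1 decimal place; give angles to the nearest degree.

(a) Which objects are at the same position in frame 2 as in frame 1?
the yellow cross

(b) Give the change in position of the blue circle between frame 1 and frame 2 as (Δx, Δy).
(0.4, 0.6)

The blue circle was at (8.2, 6.0) in frame 1 and (8.6, 6.6) in frame 2.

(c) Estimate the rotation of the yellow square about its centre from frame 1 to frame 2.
39° clockwise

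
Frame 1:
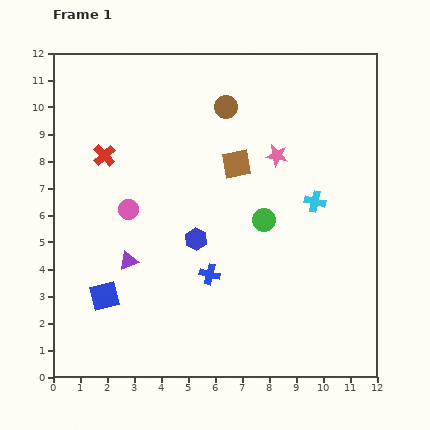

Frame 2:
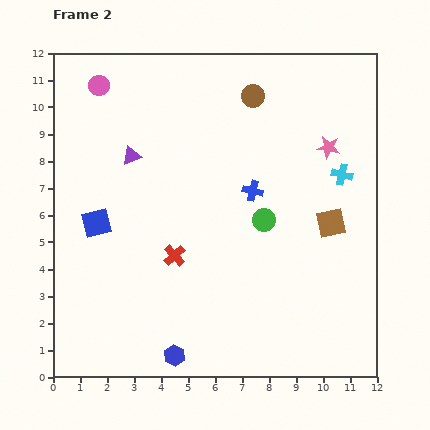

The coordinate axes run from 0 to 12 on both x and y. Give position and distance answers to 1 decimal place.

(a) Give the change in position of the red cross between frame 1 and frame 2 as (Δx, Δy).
(2.6, -3.7)

The red cross was at (1.9, 8.2) in frame 1 and (4.5, 4.5) in frame 2.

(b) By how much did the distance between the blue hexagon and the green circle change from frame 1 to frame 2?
+3.4

Distance in frame 1: 2.6. Distance in frame 2: 6.0.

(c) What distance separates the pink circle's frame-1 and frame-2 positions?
4.7

The pink circle moved from (2.8, 6.2) to (1.7, 10.8), a distance of √(1.1² + 4.6²) ≈ 4.7.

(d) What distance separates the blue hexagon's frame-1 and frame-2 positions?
4.4

The blue hexagon moved from (5.3, 5.1) to (4.5, 0.8), a distance of √(0.8² + 4.3²) ≈ 4.4.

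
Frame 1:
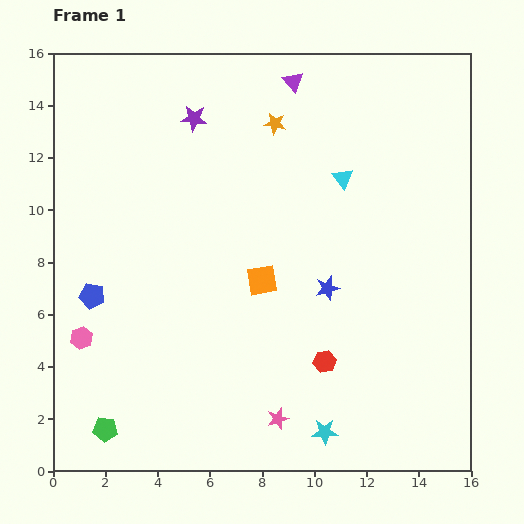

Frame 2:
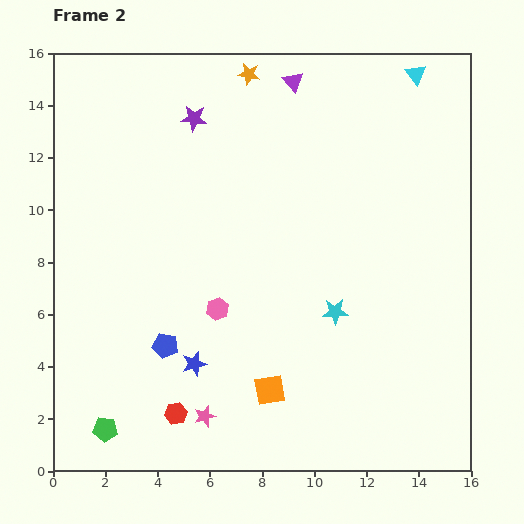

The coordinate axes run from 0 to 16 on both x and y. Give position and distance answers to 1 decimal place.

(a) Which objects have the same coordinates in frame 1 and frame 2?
the purple star, the green pentagon, the purple triangle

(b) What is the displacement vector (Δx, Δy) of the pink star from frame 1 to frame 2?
(-2.8, 0.1)

The pink star was at (8.6, 2.0) in frame 1 and (5.8, 2.1) in frame 2.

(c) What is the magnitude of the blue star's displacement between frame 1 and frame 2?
5.9

The blue star moved from (10.5, 7.0) to (5.4, 4.1), a distance of √(5.1² + 2.9²) ≈ 5.9.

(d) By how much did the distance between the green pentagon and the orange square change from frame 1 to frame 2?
-1.8

Distance in frame 1: 8.3. Distance in frame 2: 6.5.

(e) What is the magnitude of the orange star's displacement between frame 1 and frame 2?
2.1

The orange star moved from (8.5, 13.3) to (7.5, 15.2), a distance of √(1.0² + 1.9²) ≈ 2.1.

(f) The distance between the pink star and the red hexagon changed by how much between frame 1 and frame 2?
-1.7

Distance in frame 1: 2.8. Distance in frame 2: 1.1.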